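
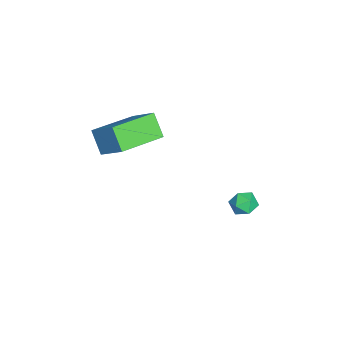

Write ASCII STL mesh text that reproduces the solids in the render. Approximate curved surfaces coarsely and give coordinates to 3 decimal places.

solid 
facet normal -0.481 -0.613 -0.627
outer loop
vertex 2.241 -4.587 0.83
vertex 0.726 -3.068 0.506
vertex 2.894 -4.137 -0.111
endloop
endfacet
facet normal 0.698 -0.700 0.150
outer loop
vertex 3.634 -3.192 0.854
vertex 2.241 -4.587 0.83
vertex 2.894 -4.137 -0.111
endloop
endfacet
facet normal -0.481 -0.613 -0.626
outer loop
vertex 2.894 -4.137 -0.111
vertex 0.726 -3.068 0.506
vertex 1.378 -2.618 -0.435
endloop
endfacet
facet normal 0.530 0.366 -0.765
outer loop
vertex 1.378 -2.618 -0.435
vertex 3.634 -3.192 0.854
vertex 2.894 -4.137 -0.111
endloop
endfacet
facet normal -0.530 -0.366 0.765
outer loop
vertex 2.241 -4.587 0.83
vertex 1.466 -2.123 1.471
vertex 0.726 -3.068 0.506
endloop
endfacet
facet normal 0.698 -0.700 0.149
outer loop
vertex 2.982 -3.642 1.795
vertex 2.241 -4.587 0.83
vertex 3.634 -3.192 0.854
endloop
endfacet
facet normal -0.530 -0.366 0.765
outer loop
vertex 2.982 -3.642 1.795
vertex 1.466 -2.123 1.471
vertex 2.241 -4.587 0.83
endloop
endfacet
facet normal -0.699 0.700 -0.149
outer loop
vertex 0.726 -3.068 0.506
vertex 1.466 -2.123 1.471
vertex 1.378 -2.618 -0.435
endloop
endfacet
facet normal 0.530 0.366 -0.765
outer loop
vertex 2.119 -1.673 0.53
vertex 3.634 -3.192 0.854
vertex 1.378 -2.618 -0.435
endloop
endfacet
facet normal -0.698 0.700 -0.150
outer loop
vertex 1.378 -2.618 -0.435
vertex 1.466 -2.123 1.471
vertex 2.119 -1.673 0.53
endloop
endfacet
facet normal 0.481 0.613 0.627
outer loop
vertex 2.119 -1.673 0.53
vertex 2.982 -3.642 1.795
vertex 3.634 -3.192 0.854
endloop
endfacet
facet normal 0.481 0.613 0.627
outer loop
vertex 1.466 -2.123 1.471
vertex 2.982 -3.642 1.795
vertex 2.119 -1.673 0.53
endloop
endfacet
facet normal -0.960 0.238 0.145
outer loop
vertex 1.343 1.928 -4.232
vertex 1.262 1.374 -3.86
vertex 1.449 1.951 -3.568
endloop
endfacet
facet normal -0.563 0.824 0.061
outer loop
vertex 1.343 1.928 -4.232
vertex 1.449 1.951 -3.568
vertex 1.869 2.269 -3.986
endloop
endfacet
facet normal -0.240 0.783 -0.573
outer loop
vertex 1.343 1.928 -4.232
vertex 1.869 2.269 -3.986
vertex 1.942 1.888 -4.537
endloop
endfacet
facet normal -0.438 0.171 -0.883
outer loop
vertex 1.343 1.928 -4.232
vertex 1.942 1.888 -4.537
vertex 1.567 1.335 -4.458
endloop
endfacet
facet normal -0.883 -0.166 -0.439
outer loop
vertex 1.343 1.928 -4.232
vertex 1.567 1.335 -4.458
vertex 1.262 1.374 -3.86
endloop
endfacet
facet normal -0.058 0.822 0.567
outer loop
vertex 1.869 2.269 -3.986
vertex 1.449 1.951 -3.568
vertex 2.113 1.925 -3.462
endloop
endfacet
facet normal -0.702 -0.127 0.700
outer loop
vertex 1.449 1.951 -3.568
vertex 1.262 1.374 -3.86
vertex 1.738 1.372 -3.383
endloop
endfacet
facet normal -0.577 -0.780 -0.243
outer loop
vertex 1.262 1.374 -3.86
vertex 1.567 1.335 -4.458
vertex 1.811 0.991 -3.934
endloop
endfacet
facet normal 0.144 -0.235 -0.961
outer loop
vertex 1.567 1.335 -4.458
vertex 1.942 1.888 -4.537
vertex 2.231 1.309 -4.352
endloop
endfacet
facet normal 0.465 0.756 -0.461
outer loop
vertex 1.942 1.888 -4.537
vertex 1.869 2.269 -3.986
vertex 2.418 1.886 -4.06
endloop
endfacet
facet normal 0.438 -0.171 0.883
outer loop
vertex 2.337 1.332 -3.688
vertex 2.113 1.925 -3.462
vertex 1.738 1.372 -3.383
endloop
endfacet
facet normal 0.240 -0.783 0.573
outer loop
vertex 2.337 1.332 -3.688
vertex 1.738 1.372 -3.383
vertex 1.811 0.991 -3.934
endloop
endfacet
facet normal 0.563 -0.824 -0.061
outer loop
vertex 2.337 1.332 -3.688
vertex 1.811 0.991 -3.934
vertex 2.231 1.309 -4.352
endloop
endfacet
facet normal 0.960 -0.238 -0.145
outer loop
vertex 2.337 1.332 -3.688
vertex 2.231 1.309 -4.352
vertex 2.418 1.886 -4.06
endloop
endfacet
facet normal 0.883 0.166 0.439
outer loop
vertex 2.337 1.332 -3.688
vertex 2.418 1.886 -4.06
vertex 2.113 1.925 -3.462
endloop
endfacet
facet normal -0.144 0.235 0.961
outer loop
vertex 1.738 1.372 -3.383
vertex 2.113 1.925 -3.462
vertex 1.449 1.951 -3.568
endloop
endfacet
facet normal -0.465 -0.756 0.461
outer loop
vertex 1.811 0.991 -3.934
vertex 1.738 1.372 -3.383
vertex 1.262 1.374 -3.86
endloop
endfacet
facet normal 0.058 -0.822 -0.567
outer loop
vertex 2.231 1.309 -4.352
vertex 1.811 0.991 -3.934
vertex 1.567 1.335 -4.458
endloop
endfacet
facet normal 0.702 0.127 -0.700
outer loop
vertex 2.418 1.886 -4.06
vertex 2.231 1.309 -4.352
vertex 1.942 1.888 -4.537
endloop
endfacet
facet normal 0.577 0.780 0.243
outer loop
vertex 2.113 1.925 -3.462
vertex 2.418 1.886 -4.06
vertex 1.869 2.269 -3.986
endloop
endfacet

endsolid


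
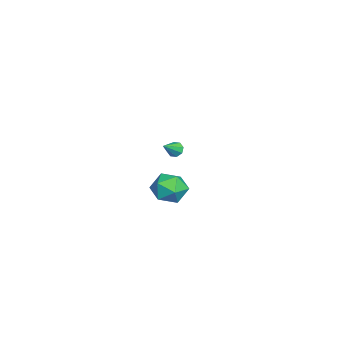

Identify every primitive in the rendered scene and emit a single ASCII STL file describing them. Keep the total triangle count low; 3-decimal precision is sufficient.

solid 
facet normal -0.696 0.444 -0.564
outer loop
vertex -3.275 0.052 1.431
vertex -3.602 -0.358 1.512
vertex -3.509 0.102 1.759
endloop
endfacet
facet normal 0.650 0.668 0.362
outer loop
vertex -3.275 0.052 1.431
vertex -3.509 0.102 1.759
vertex -2.718 -0.922 2.228
endloop
endfacet
facet normal -0.696 0.444 -0.564
outer loop
vertex -3.509 0.102 1.759
vertex -3.602 -0.358 1.512
vertex -3.797 -0.117 1.942
endloop
endfacet
facet normal 0.153 0.507 0.848
outer loop
vertex -3.509 0.102 1.759
vertex -3.797 -0.117 1.942
vertex -2.718 -0.922 2.228
endloop
endfacet
facet normal -0.697 0.443 -0.564
outer loop
vertex -3.797 -0.117 1.942
vertex -3.602 -0.358 1.512
vertex -3.971 -0.477 1.874
endloop
endfacet
facet normal -0.286 -0.043 0.957
outer loop
vertex -3.797 -0.117 1.942
vertex -3.971 -0.477 1.874
vertex -2.718 -0.922 2.228
endloop
endfacet
facet normal -0.696 0.445 -0.563
outer loop
vertex -3.971 -0.477 1.874
vertex -3.602 -0.358 1.512
vertex -3.929 -0.767 1.593
endloop
endfacet
facet normal -0.412 -0.664 0.624
outer loop
vertex -3.971 -0.477 1.874
vertex -3.929 -0.767 1.593
vertex -2.718 -0.922 2.228
endloop
endfacet
facet normal -0.696 0.445 -0.564
outer loop
vertex -3.929 -0.767 1.593
vertex -3.602 -0.358 1.512
vertex -3.695 -0.817 1.265
endloop
endfacet
facet normal -0.149 -0.988 0.044
outer loop
vertex -3.929 -0.767 1.593
vertex -3.695 -0.817 1.265
vertex -2.718 -0.922 2.228
endloop
endfacet
facet normal -0.696 0.444 -0.564
outer loop
vertex -3.695 -0.817 1.265
vertex -3.602 -0.358 1.512
vertex -3.407 -0.598 1.082
endloop
endfacet
facet normal 0.347 -0.827 -0.443
outer loop
vertex -3.695 -0.817 1.265
vertex -3.407 -0.598 1.082
vertex -2.718 -0.922 2.228
endloop
endfacet
facet normal -0.696 0.445 -0.564
outer loop
vertex -3.407 -0.598 1.082
vertex -3.602 -0.358 1.512
vertex -3.233 -0.238 1.151
endloop
endfacet
facet normal 0.788 -0.275 -0.551
outer loop
vertex -3.407 -0.598 1.082
vertex -3.233 -0.238 1.151
vertex -2.718 -0.922 2.228
endloop
endfacet
facet normal -0.696 0.444 -0.564
outer loop
vertex -3.233 -0.238 1.151
vertex -3.602 -0.358 1.512
vertex -3.275 0.052 1.431
endloop
endfacet
facet normal 0.913 0.343 -0.219
outer loop
vertex -3.233 -0.238 1.151
vertex -3.275 0.052 1.431
vertex -2.718 -0.922 2.228
endloop
endfacet
facet normal -0.538 0.839 -0.082
outer loop
vertex 3.243 0.66 2.173
vertex 3.013 0.614 3.209
vertex 3.877 1.136 2.879
endloop
endfacet
facet normal -0.004 0.831 -0.556
outer loop
vertex 3.243 0.66 2.173
vertex 3.877 1.136 2.879
vertex 4.298 0.595 2.068
endloop
endfacet
facet normal -0.081 0.251 -0.965
outer loop
vertex 3.243 0.66 2.173
vertex 4.298 0.595 2.068
vertex 3.694 -0.261 1.896
endloop
endfacet
facet normal -0.661 -0.100 -0.743
outer loop
vertex 3.243 0.66 2.173
vertex 3.694 -0.261 1.896
vertex 2.9 -0.25 2.601
endloop
endfacet
facet normal -0.944 0.263 -0.198
outer loop
vertex 3.243 0.66 2.173
vertex 2.9 -0.25 2.601
vertex 3.013 0.614 3.209
endloop
endfacet
facet normal 0.608 0.769 -0.197
outer loop
vertex 4.298 0.595 2.068
vertex 3.877 1.136 2.879
vertex 4.72 0.51 3.039
endloop
endfacet
facet normal -0.254 0.781 0.570
outer loop
vertex 3.877 1.136 2.879
vertex 3.013 0.614 3.209
vertex 3.926 0.521 3.744
endloop
endfacet
facet normal -0.911 -0.150 0.383
outer loop
vertex 3.013 0.614 3.209
vertex 2.9 -0.25 2.601
vertex 3.322 -0.335 3.572
endloop
endfacet
facet normal -0.454 -0.738 -0.499
outer loop
vertex 2.9 -0.25 2.601
vertex 3.694 -0.261 1.896
vertex 3.743 -0.876 2.761
endloop
endfacet
facet normal 0.485 -0.170 -0.858
outer loop
vertex 3.694 -0.261 1.896
vertex 4.298 0.595 2.068
vertex 4.607 -0.354 2.431
endloop
endfacet
facet normal 0.661 0.100 0.743
outer loop
vertex 4.377 -0.4 3.467
vertex 4.72 0.51 3.039
vertex 3.926 0.521 3.744
endloop
endfacet
facet normal 0.081 -0.251 0.965
outer loop
vertex 4.377 -0.4 3.467
vertex 3.926 0.521 3.744
vertex 3.322 -0.335 3.572
endloop
endfacet
facet normal 0.004 -0.831 0.556
outer loop
vertex 4.377 -0.4 3.467
vertex 3.322 -0.335 3.572
vertex 3.743 -0.876 2.761
endloop
endfacet
facet normal 0.538 -0.839 0.082
outer loop
vertex 4.377 -0.4 3.467
vertex 3.743 -0.876 2.761
vertex 4.607 -0.354 2.431
endloop
endfacet
facet normal 0.944 -0.263 0.198
outer loop
vertex 4.377 -0.4 3.467
vertex 4.607 -0.354 2.431
vertex 4.72 0.51 3.039
endloop
endfacet
facet normal 0.454 0.738 0.499
outer loop
vertex 3.926 0.521 3.744
vertex 4.72 0.51 3.039
vertex 3.877 1.136 2.879
endloop
endfacet
facet normal -0.485 0.170 0.858
outer loop
vertex 3.322 -0.335 3.572
vertex 3.926 0.521 3.744
vertex 3.013 0.614 3.209
endloop
endfacet
facet normal -0.608 -0.769 0.197
outer loop
vertex 3.743 -0.876 2.761
vertex 3.322 -0.335 3.572
vertex 2.9 -0.25 2.601
endloop
endfacet
facet normal 0.254 -0.781 -0.570
outer loop
vertex 4.607 -0.354 2.431
vertex 3.743 -0.876 2.761
vertex 3.694 -0.261 1.896
endloop
endfacet
facet normal 0.911 0.150 -0.383
outer loop
vertex 4.72 0.51 3.039
vertex 4.607 -0.354 2.431
vertex 4.298 0.595 2.068
endloop
endfacet

endsolid


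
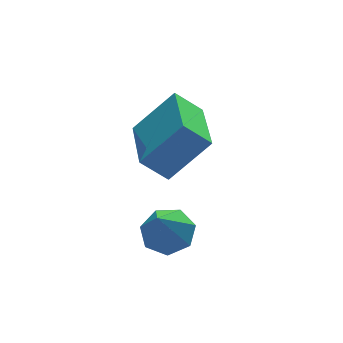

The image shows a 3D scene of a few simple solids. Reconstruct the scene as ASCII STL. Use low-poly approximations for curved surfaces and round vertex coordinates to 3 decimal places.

solid 
facet normal 0.335 0.429 -0.839
outer loop
vertex 2.879 -0.77 0.616
vertex 2.373 -1.167 0.211
vertex 2.292 -0.482 0.529
endloop
endfacet
facet normal 0.161 0.572 0.804
outer loop
vertex 2.879 -0.77 0.616
vertex 2.292 -0.482 0.529
vertex 1.807 -1.893 1.629
endloop
endfacet
facet normal 0.334 0.429 -0.839
outer loop
vertex 2.292 -0.482 0.529
vertex 2.373 -1.167 0.211
vertex 1.766 -0.71 0.203
endloop
endfacet
facet normal -0.591 0.612 0.525
outer loop
vertex 2.292 -0.482 0.529
vertex 1.766 -0.71 0.203
vertex 1.807 -1.893 1.629
endloop
endfacet
facet normal 0.334 0.429 -0.839
outer loop
vertex 1.766 -0.71 0.203
vertex 2.373 -1.167 0.211
vertex 1.697 -1.282 -0.117
endloop
endfacet
facet normal -0.994 0.071 0.087
outer loop
vertex 1.766 -0.71 0.203
vertex 1.697 -1.282 -0.117
vertex 1.807 -1.893 1.629
endloop
endfacet
facet normal 0.334 0.429 -0.839
outer loop
vertex 1.697 -1.282 -0.117
vertex 2.373 -1.167 0.211
vertex 2.137 -1.768 -0.19
endloop
endfacet
facet normal -0.743 -0.645 -0.179
outer loop
vertex 1.697 -1.282 -0.117
vertex 2.137 -1.768 -0.19
vertex 1.807 -1.893 1.629
endloop
endfacet
facet normal 0.335 0.429 -0.839
outer loop
vertex 2.137 -1.768 -0.19
vertex 2.373 -1.167 0.211
vertex 2.755 -1.802 0.039
endloop
endfacet
facet normal -0.028 -0.997 -0.074
outer loop
vertex 2.137 -1.768 -0.19
vertex 2.755 -1.802 0.039
vertex 1.807 -1.893 1.629
endloop
endfacet
facet normal 0.335 0.429 -0.839
outer loop
vertex 2.755 -1.802 0.039
vertex 2.373 -1.167 0.211
vertex 3.085 -1.357 0.398
endloop
endfacet
facet normal 0.615 -0.718 0.325
outer loop
vertex 2.755 -1.802 0.039
vertex 3.085 -1.357 0.398
vertex 1.807 -1.893 1.629
endloop
endfacet
facet normal 0.335 0.429 -0.839
outer loop
vertex 3.085 -1.357 0.398
vertex 2.373 -1.167 0.211
vertex 2.879 -0.77 0.616
endloop
endfacet
facet normal 0.698 -0.021 0.716
outer loop
vertex 3.085 -1.357 0.398
vertex 2.879 -0.77 0.616
vertex 1.807 -1.893 1.629
endloop
endfacet
facet normal -0.676 0.298 0.674
outer loop
vertex 3.427 0.457 2.979
vertex 3.968 2.496 2.62
vertex 2.222 0.556 1.728
endloop
endfacet
facet normal -0.252 -0.953 0.167
outer loop
vertex 2.932 0.244 1.02
vertex 3.427 0.457 2.979
vertex 2.222 0.556 1.728
endloop
endfacet
facet normal -0.676 0.298 0.674
outer loop
vertex 2.222 0.556 1.728
vertex 3.968 2.496 2.62
vertex 2.763 2.596 1.369
endloop
endfacet
facet normal -0.692 0.057 -0.719
outer loop
vertex 2.763 2.596 1.369
vertex 2.932 0.244 1.02
vertex 2.222 0.556 1.728
endloop
endfacet
facet normal 0.692 -0.057 0.719
outer loop
vertex 3.427 0.457 2.979
vertex 4.678 2.184 1.912
vertex 3.968 2.496 2.62
endloop
endfacet
facet normal -0.253 -0.953 0.168
outer loop
vertex 4.137 0.144 2.271
vertex 3.427 0.457 2.979
vertex 2.932 0.244 1.02
endloop
endfacet
facet normal 0.692 -0.057 0.719
outer loop
vertex 4.137 0.144 2.271
vertex 4.678 2.184 1.912
vertex 3.427 0.457 2.979
endloop
endfacet
facet normal 0.252 0.953 -0.167
outer loop
vertex 3.968 2.496 2.62
vertex 4.678 2.184 1.912
vertex 2.763 2.596 1.369
endloop
endfacet
facet normal -0.692 0.057 -0.719
outer loop
vertex 3.473 2.283 0.661
vertex 2.932 0.244 1.02
vertex 2.763 2.596 1.369
endloop
endfacet
facet normal 0.253 0.953 -0.168
outer loop
vertex 2.763 2.596 1.369
vertex 4.678 2.184 1.912
vertex 3.473 2.283 0.661
endloop
endfacet
facet normal 0.675 -0.298 -0.674
outer loop
vertex 3.473 2.283 0.661
vertex 4.137 0.144 2.271
vertex 2.932 0.244 1.02
endloop
endfacet
facet normal 0.676 -0.298 -0.674
outer loop
vertex 4.678 2.184 1.912
vertex 4.137 0.144 2.271
vertex 3.473 2.283 0.661
endloop
endfacet

endsolid


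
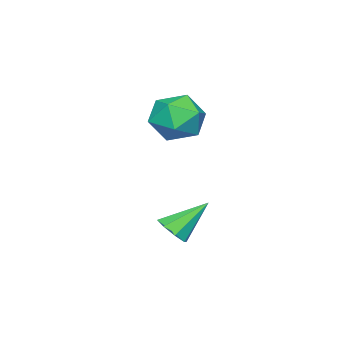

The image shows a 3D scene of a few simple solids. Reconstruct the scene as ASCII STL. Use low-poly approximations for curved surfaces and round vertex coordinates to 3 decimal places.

solid 
facet normal -0.465 0.675 0.572
outer loop
vertex -2.883 -1.022 1.732
vertex -3.801 -1.329 1.348
vertex -3.414 -1.785 2.201
endloop
endfacet
facet normal 0.136 0.448 0.883
outer loop
vertex -2.883 -1.022 1.732
vertex -3.414 -1.785 2.201
vertex -2.383 -1.865 2.083
endloop
endfacet
facet normal 0.679 0.587 0.442
outer loop
vertex -2.883 -1.022 1.732
vertex -2.383 -1.865 2.083
vertex -2.132 -1.458 1.158
endloop
endfacet
facet normal 0.413 0.899 -0.143
outer loop
vertex -2.883 -1.022 1.732
vertex -2.132 -1.458 1.158
vertex -3.009 -1.127 0.704
endloop
endfacet
facet normal -0.293 0.954 -0.061
outer loop
vertex -2.883 -1.022 1.732
vertex -3.009 -1.127 0.704
vertex -3.801 -1.329 1.348
endloop
endfacet
facet normal 0.090 -0.260 0.961
outer loop
vertex -2.383 -1.865 2.083
vertex -3.414 -1.785 2.201
vertex -2.991 -2.693 1.916
endloop
endfacet
facet normal -0.882 0.108 0.458
outer loop
vertex -3.414 -1.785 2.201
vertex -3.801 -1.329 1.348
vertex -3.868 -2.362 1.462
endloop
endfacet
facet normal -0.604 0.558 -0.568
outer loop
vertex -3.801 -1.329 1.348
vertex -3.009 -1.127 0.704
vertex -3.617 -1.955 0.537
endloop
endfacet
facet normal 0.539 0.470 -0.699
outer loop
vertex -3.009 -1.127 0.704
vertex -2.132 -1.458 1.158
vertex -2.586 -2.035 0.419
endloop
endfacet
facet normal 0.968 -0.036 0.247
outer loop
vertex -2.132 -1.458 1.158
vertex -2.383 -1.865 2.083
vertex -2.199 -2.491 1.272
endloop
endfacet
facet normal -0.413 -0.899 0.143
outer loop
vertex -3.117 -2.798 0.888
vertex -2.991 -2.693 1.916
vertex -3.868 -2.362 1.462
endloop
endfacet
facet normal -0.679 -0.587 -0.442
outer loop
vertex -3.117 -2.798 0.888
vertex -3.868 -2.362 1.462
vertex -3.617 -1.955 0.537
endloop
endfacet
facet normal -0.136 -0.448 -0.883
outer loop
vertex -3.117 -2.798 0.888
vertex -3.617 -1.955 0.537
vertex -2.586 -2.035 0.419
endloop
endfacet
facet normal 0.465 -0.675 -0.572
outer loop
vertex -3.117 -2.798 0.888
vertex -2.586 -2.035 0.419
vertex -2.199 -2.491 1.272
endloop
endfacet
facet normal 0.293 -0.954 0.061
outer loop
vertex -3.117 -2.798 0.888
vertex -2.199 -2.491 1.272
vertex -2.991 -2.693 1.916
endloop
endfacet
facet normal -0.539 -0.470 0.699
outer loop
vertex -3.868 -2.362 1.462
vertex -2.991 -2.693 1.916
vertex -3.414 -1.785 2.201
endloop
endfacet
facet normal -0.968 0.036 -0.247
outer loop
vertex -3.617 -1.955 0.537
vertex -3.868 -2.362 1.462
vertex -3.801 -1.329 1.348
endloop
endfacet
facet normal -0.090 0.260 -0.961
outer loop
vertex -2.586 -2.035 0.419
vertex -3.617 -1.955 0.537
vertex -3.009 -1.127 0.704
endloop
endfacet
facet normal 0.882 -0.108 -0.458
outer loop
vertex -2.199 -2.491 1.272
vertex -2.586 -2.035 0.419
vertex -2.132 -1.458 1.158
endloop
endfacet
facet normal 0.604 -0.558 0.568
outer loop
vertex -2.991 -2.693 1.916
vertex -2.199 -2.491 1.272
vertex -2.383 -1.865 2.083
endloop
endfacet
facet normal 0.548 -0.494 -0.675
outer loop
vertex -0.274 -0.288 -2.472
vertex -0.765 -0.702 -2.568
vertex -0.582 -0.138 -2.832
endloop
endfacet
facet normal 0.332 0.937 0.107
outer loop
vertex -0.274 -0.288 -2.472
vertex -0.582 -0.138 -2.832
vertex -1.635 0.082 -1.492
endloop
endfacet
facet normal 0.547 -0.494 -0.676
outer loop
vertex -0.582 -0.138 -2.832
vertex -0.765 -0.702 -2.568
vertex -0.998 -0.318 -3.037
endloop
endfacet
facet normal -0.232 0.914 -0.332
outer loop
vertex -0.582 -0.138 -2.832
vertex -0.998 -0.318 -3.037
vertex -1.635 0.082 -1.492
endloop
endfacet
facet normal 0.546 -0.494 -0.676
outer loop
vertex -0.998 -0.318 -3.037
vertex -0.765 -0.702 -2.568
vertex -1.278 -0.723 -2.967
endloop
endfacet
facet normal -0.773 0.459 -0.438
outer loop
vertex -0.998 -0.318 -3.037
vertex -1.278 -0.723 -2.967
vertex -1.635 0.082 -1.492
endloop
endfacet
facet normal 0.547 -0.493 -0.677
outer loop
vertex -1.278 -0.723 -2.967
vertex -0.765 -0.702 -2.568
vertex -1.257 -1.117 -2.663
endloop
endfacet
facet normal -0.975 -0.165 -0.146
outer loop
vertex -1.278 -0.723 -2.967
vertex -1.257 -1.117 -2.663
vertex -1.635 0.082 -1.492
endloop
endfacet
facet normal 0.547 -0.494 -0.676
outer loop
vertex -1.257 -1.117 -2.663
vertex -0.765 -0.702 -2.568
vertex -0.948 -1.267 -2.303
endloop
endfacet
facet normal -0.718 -0.589 0.371
outer loop
vertex -1.257 -1.117 -2.663
vertex -0.948 -1.267 -2.303
vertex -1.635 0.082 -1.492
endloop
endfacet
facet normal 0.547 -0.494 -0.676
outer loop
vertex -0.948 -1.267 -2.303
vertex -0.765 -0.702 -2.568
vertex -0.532 -1.087 -2.098
endloop
endfacet
facet normal -0.154 -0.566 0.810
outer loop
vertex -0.948 -1.267 -2.303
vertex -0.532 -1.087 -2.098
vertex -1.635 0.082 -1.492
endloop
endfacet
facet normal 0.546 -0.495 -0.676
outer loop
vertex -0.532 -1.087 -2.098
vertex -0.765 -0.702 -2.568
vertex -0.253 -0.682 -2.169
endloop
endfacet
facet normal 0.389 -0.107 0.915
outer loop
vertex -0.532 -1.087 -2.098
vertex -0.253 -0.682 -2.169
vertex -1.635 0.082 -1.492
endloop
endfacet
facet normal 0.547 -0.492 -0.677
outer loop
vertex -0.253 -0.682 -2.169
vertex -0.765 -0.702 -2.568
vertex -0.274 -0.288 -2.472
endloop
endfacet
facet normal 0.589 0.512 0.625
outer loop
vertex -0.253 -0.682 -2.169
vertex -0.274 -0.288 -2.472
vertex -1.635 0.082 -1.492
endloop
endfacet

endsolid


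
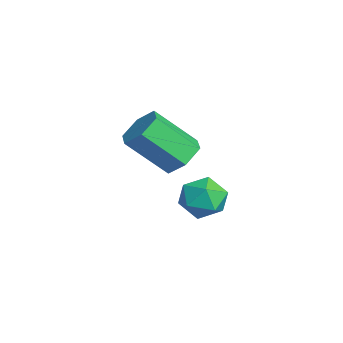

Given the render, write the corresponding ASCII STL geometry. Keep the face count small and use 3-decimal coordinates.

solid 
facet normal 0.216 0.478 0.851
outer loop
vertex 1.762 3.133 0.055
vertex 1.088 2.602 0.524
vertex 2.011 2.283 0.469
endloop
endfacet
facet normal 0.790 0.440 0.427
outer loop
vertex 1.762 3.133 0.055
vertex 2.011 2.283 0.469
vertex 2.359 2.517 -0.415
endloop
endfacet
facet normal 0.628 0.754 -0.191
outer loop
vertex 1.762 3.133 0.055
vertex 2.359 2.517 -0.415
vertex 1.651 2.982 -0.905
endloop
endfacet
facet normal -0.046 0.988 -0.150
outer loop
vertex 1.762 3.133 0.055
vertex 1.651 2.982 -0.905
vertex 0.866 3.034 -0.324
endloop
endfacet
facet normal -0.299 0.816 0.494
outer loop
vertex 1.762 3.133 0.055
vertex 0.866 3.034 -0.324
vertex 1.088 2.602 0.524
endloop
endfacet
facet normal 0.922 -0.250 0.297
outer loop
vertex 2.359 2.517 -0.415
vertex 2.011 2.283 0.469
vertex 2.054 1.606 -0.236
endloop
endfacet
facet normal -0.006 -0.187 0.982
outer loop
vertex 2.011 2.283 0.469
vertex 1.088 2.602 0.524
vertex 1.269 1.658 0.345
endloop
endfacet
facet normal -0.841 0.361 0.404
outer loop
vertex 1.088 2.602 0.524
vertex 0.866 3.034 -0.324
vertex 0.561 2.123 -0.145
endloop
endfacet
facet normal -0.430 0.638 -0.639
outer loop
vertex 0.866 3.034 -0.324
vertex 1.651 2.982 -0.905
vertex 0.909 2.357 -1.029
endloop
endfacet
facet normal 0.659 0.260 -0.706
outer loop
vertex 1.651 2.982 -0.905
vertex 2.359 2.517 -0.415
vertex 1.832 2.038 -1.084
endloop
endfacet
facet normal 0.046 -0.988 0.150
outer loop
vertex 1.158 1.507 -0.615
vertex 2.054 1.606 -0.236
vertex 1.269 1.658 0.345
endloop
endfacet
facet normal -0.628 -0.754 0.191
outer loop
vertex 1.158 1.507 -0.615
vertex 1.269 1.658 0.345
vertex 0.561 2.123 -0.145
endloop
endfacet
facet normal -0.790 -0.440 -0.427
outer loop
vertex 1.158 1.507 -0.615
vertex 0.561 2.123 -0.145
vertex 0.909 2.357 -1.029
endloop
endfacet
facet normal -0.216 -0.478 -0.851
outer loop
vertex 1.158 1.507 -0.615
vertex 0.909 2.357 -1.029
vertex 1.832 2.038 -1.084
endloop
endfacet
facet normal 0.299 -0.816 -0.494
outer loop
vertex 1.158 1.507 -0.615
vertex 1.832 2.038 -1.084
vertex 2.054 1.606 -0.236
endloop
endfacet
facet normal 0.430 -0.638 0.639
outer loop
vertex 1.269 1.658 0.345
vertex 2.054 1.606 -0.236
vertex 2.011 2.283 0.469
endloop
endfacet
facet normal -0.659 -0.260 0.706
outer loop
vertex 0.561 2.123 -0.145
vertex 1.269 1.658 0.345
vertex 1.088 2.602 0.524
endloop
endfacet
facet normal -0.922 0.250 -0.297
outer loop
vertex 0.909 2.357 -1.029
vertex 0.561 2.123 -0.145
vertex 0.866 3.034 -0.324
endloop
endfacet
facet normal 0.006 0.187 -0.982
outer loop
vertex 1.832 2.038 -1.084
vertex 0.909 2.357 -1.029
vertex 1.651 2.982 -0.905
endloop
endfacet
facet normal 0.841 -0.361 -0.404
outer loop
vertex 2.054 1.606 -0.236
vertex 1.832 2.038 -1.084
vertex 2.359 2.517 -0.415
endloop
endfacet
facet normal 0.172 0.695 -0.698
outer loop
vertex 3.171 1.787 3.175
vertex 2.734 1.301 2.584
vertex 2.304 1.896 3.07
endloop
endfacet
facet normal 0.004 0.709 0.706
outer loop
vertex 3.171 1.787 3.175
vertex 2.304 1.896 3.07
vertex 2.822 0.384 4.586
endloop
endfacet
facet normal 0.005 0.709 0.705
outer loop
vertex 2.822 0.384 4.586
vertex 2.304 1.896 3.07
vertex 1.956 0.494 4.481
endloop
endfacet
facet normal -0.173 -0.694 0.699
outer loop
vertex 2.822 0.384 4.586
vertex 1.956 0.494 4.481
vertex 2.386 -0.101 3.996
endloop
endfacet
facet normal 0.173 0.695 -0.698
outer loop
vertex 2.304 1.896 3.07
vertex 2.734 1.301 2.584
vertex 1.867 1.411 2.479
endloop
endfacet
facet normal -0.851 0.462 0.250
outer loop
vertex 2.304 1.896 3.07
vertex 1.867 1.411 2.479
vertex 1.956 0.494 4.481
endloop
endfacet
facet normal -0.851 0.462 0.250
outer loop
vertex 1.956 0.494 4.481
vertex 1.867 1.411 2.479
vertex 1.519 0.008 3.891
endloop
endfacet
facet normal -0.172 -0.694 0.699
outer loop
vertex 1.956 0.494 4.481
vertex 1.519 0.008 3.891
vertex 2.386 -0.101 3.996
endloop
endfacet
facet normal 0.173 0.694 -0.698
outer loop
vertex 1.867 1.411 2.479
vertex 2.734 1.301 2.584
vertex 2.298 0.816 1.994
endloop
endfacet
facet normal -0.855 -0.247 -0.456
outer loop
vertex 1.867 1.411 2.479
vertex 2.298 0.816 1.994
vertex 1.519 0.008 3.891
endloop
endfacet
facet normal -0.855 -0.246 -0.456
outer loop
vertex 1.519 0.008 3.891
vertex 2.298 0.816 1.994
vertex 1.949 -0.587 3.405
endloop
endfacet
facet normal -0.172 -0.695 0.698
outer loop
vertex 1.519 0.008 3.891
vertex 1.949 -0.587 3.405
vertex 2.386 -0.101 3.996
endloop
endfacet
facet normal 0.173 0.694 -0.699
outer loop
vertex 2.298 0.816 1.994
vertex 2.734 1.301 2.584
vertex 3.164 0.706 2.099
endloop
endfacet
facet normal -0.004 -0.709 -0.706
outer loop
vertex 2.298 0.816 1.994
vertex 3.164 0.706 2.099
vertex 1.949 -0.587 3.405
endloop
endfacet
facet normal -0.004 -0.709 -0.705
outer loop
vertex 1.949 -0.587 3.405
vertex 3.164 0.706 2.099
vertex 2.816 -0.696 3.51
endloop
endfacet
facet normal -0.172 -0.695 0.698
outer loop
vertex 1.949 -0.587 3.405
vertex 2.816 -0.696 3.51
vertex 2.386 -0.101 3.996
endloop
endfacet
facet normal 0.172 0.694 -0.699
outer loop
vertex 3.164 0.706 2.099
vertex 2.734 1.301 2.584
vertex 3.601 1.192 2.689
endloop
endfacet
facet normal 0.851 -0.462 -0.249
outer loop
vertex 3.164 0.706 2.099
vertex 3.601 1.192 2.689
vertex 2.816 -0.696 3.51
endloop
endfacet
facet normal 0.851 -0.462 -0.250
outer loop
vertex 2.816 -0.696 3.51
vertex 3.601 1.192 2.689
vertex 3.253 -0.211 4.101
endloop
endfacet
facet normal -0.173 -0.695 0.698
outer loop
vertex 2.816 -0.696 3.51
vertex 3.253 -0.211 4.101
vertex 2.386 -0.101 3.996
endloop
endfacet
facet normal 0.172 0.695 -0.698
outer loop
vertex 3.601 1.192 2.689
vertex 2.734 1.301 2.584
vertex 3.171 1.787 3.175
endloop
endfacet
facet normal 0.856 0.246 0.455
outer loop
vertex 3.601 1.192 2.689
vertex 3.171 1.787 3.175
vertex 3.253 -0.211 4.101
endloop
endfacet
facet normal 0.855 0.247 0.457
outer loop
vertex 3.253 -0.211 4.101
vertex 3.171 1.787 3.175
vertex 2.822 0.384 4.586
endloop
endfacet
facet normal -0.173 -0.694 0.698
outer loop
vertex 3.253 -0.211 4.101
vertex 2.822 0.384 4.586
vertex 2.386 -0.101 3.996
endloop
endfacet

endsolid


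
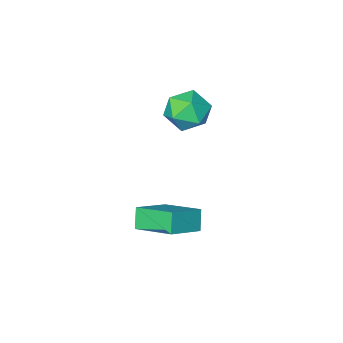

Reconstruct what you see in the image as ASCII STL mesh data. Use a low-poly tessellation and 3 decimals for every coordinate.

solid 
facet normal -0.492 0.268 0.828
outer loop
vertex -4.682 -0.271 4.061
vertex -4.379 -1.131 4.519
vertex -3.808 -0.289 4.586
endloop
endfacet
facet normal -0.265 0.842 0.470
outer loop
vertex -4.682 -0.271 4.061
vertex -3.808 -0.289 4.586
vertex -3.855 0.197 3.69
endloop
endfacet
facet normal -0.546 0.817 -0.187
outer loop
vertex -4.682 -0.271 4.061
vertex -3.855 0.197 3.69
vertex -4.455 -0.346 3.069
endloop
endfacet
facet normal -0.945 0.228 -0.234
outer loop
vertex -4.682 -0.271 4.061
vertex -4.455 -0.346 3.069
vertex -4.779 -1.166 3.581
endloop
endfacet
facet normal -0.913 -0.112 0.393
outer loop
vertex -4.682 -0.271 4.061
vertex -4.779 -1.166 3.581
vertex -4.379 -1.131 4.519
endloop
endfacet
facet normal 0.444 0.797 0.409
outer loop
vertex -3.855 0.197 3.69
vertex -3.808 -0.289 4.586
vertex -3.041 -0.374 3.919
endloop
endfacet
facet normal 0.078 -0.131 0.988
outer loop
vertex -3.808 -0.289 4.586
vertex -4.379 -1.131 4.519
vertex -3.365 -1.194 4.431
endloop
endfacet
facet normal -0.603 -0.745 0.285
outer loop
vertex -4.379 -1.131 4.519
vertex -4.779 -1.166 3.581
vertex -3.965 -1.737 3.81
endloop
endfacet
facet normal -0.656 -0.196 -0.729
outer loop
vertex -4.779 -1.166 3.581
vertex -4.455 -0.346 3.069
vertex -4.012 -1.251 2.914
endloop
endfacet
facet normal -0.010 0.757 -0.653
outer loop
vertex -4.455 -0.346 3.069
vertex -3.855 0.197 3.69
vertex -3.441 -0.409 2.981
endloop
endfacet
facet normal 0.945 -0.228 0.234
outer loop
vertex -3.138 -1.269 3.439
vertex -3.041 -0.374 3.919
vertex -3.365 -1.194 4.431
endloop
endfacet
facet normal 0.546 -0.817 0.187
outer loop
vertex -3.138 -1.269 3.439
vertex -3.365 -1.194 4.431
vertex -3.965 -1.737 3.81
endloop
endfacet
facet normal 0.265 -0.842 -0.470
outer loop
vertex -3.138 -1.269 3.439
vertex -3.965 -1.737 3.81
vertex -4.012 -1.251 2.914
endloop
endfacet
facet normal 0.492 -0.268 -0.828
outer loop
vertex -3.138 -1.269 3.439
vertex -4.012 -1.251 2.914
vertex -3.441 -0.409 2.981
endloop
endfacet
facet normal 0.913 0.112 -0.393
outer loop
vertex -3.138 -1.269 3.439
vertex -3.441 -0.409 2.981
vertex -3.041 -0.374 3.919
endloop
endfacet
facet normal 0.656 0.196 0.729
outer loop
vertex -3.365 -1.194 4.431
vertex -3.041 -0.374 3.919
vertex -3.808 -0.289 4.586
endloop
endfacet
facet normal 0.010 -0.757 0.653
outer loop
vertex -3.965 -1.737 3.81
vertex -3.365 -1.194 4.431
vertex -4.379 -1.131 4.519
endloop
endfacet
facet normal -0.444 -0.797 -0.409
outer loop
vertex -4.012 -1.251 2.914
vertex -3.965 -1.737 3.81
vertex -4.779 -1.166 3.581
endloop
endfacet
facet normal -0.078 0.131 -0.988
outer loop
vertex -3.441 -0.409 2.981
vertex -4.012 -1.251 2.914
vertex -4.455 -0.346 3.069
endloop
endfacet
facet normal 0.603 0.745 -0.285
outer loop
vertex -3.041 -0.374 3.919
vertex -3.441 -0.409 2.981
vertex -3.855 0.197 3.69
endloop
endfacet
facet normal -0.885 -0.177 -0.430
outer loop
vertex -1.232 2.201 1.566
vertex -1.849 3.732 2.206
vertex -0.946 2.638 0.797
endloop
endfacet
facet normal 0.348 -0.865 -0.362
outer loop
vertex 0.409 2.908 1.454
vertex -1.232 2.201 1.566
vertex -0.946 2.638 0.797
endloop
endfacet
facet normal -0.885 -0.176 -0.431
outer loop
vertex -0.946 2.638 0.797
vertex -1.849 3.732 2.206
vertex -1.562 4.169 1.437
endloop
endfacet
facet normal 0.308 0.470 -0.827
outer loop
vertex -1.562 4.169 1.437
vertex 0.409 2.908 1.454
vertex -0.946 2.638 0.797
endloop
endfacet
facet normal -0.308 -0.470 0.827
outer loop
vertex -1.232 2.201 1.566
vertex -0.494 4.002 2.863
vertex -1.849 3.732 2.206
endloop
endfacet
facet normal 0.348 -0.865 -0.362
outer loop
vertex 0.122 2.471 2.223
vertex -1.232 2.201 1.566
vertex 0.409 2.908 1.454
endloop
endfacet
facet normal -0.308 -0.470 0.827
outer loop
vertex 0.122 2.471 2.223
vertex -0.494 4.002 2.863
vertex -1.232 2.201 1.566
endloop
endfacet
facet normal -0.348 0.865 0.362
outer loop
vertex -1.849 3.732 2.206
vertex -0.494 4.002 2.863
vertex -1.562 4.169 1.437
endloop
endfacet
facet normal 0.308 0.470 -0.827
outer loop
vertex -0.208 4.439 2.094
vertex 0.409 2.908 1.454
vertex -1.562 4.169 1.437
endloop
endfacet
facet normal -0.348 0.865 0.362
outer loop
vertex -1.562 4.169 1.437
vertex -0.494 4.002 2.863
vertex -0.208 4.439 2.094
endloop
endfacet
facet normal 0.885 0.177 0.431
outer loop
vertex -0.208 4.439 2.094
vertex 0.122 2.471 2.223
vertex 0.409 2.908 1.454
endloop
endfacet
facet normal 0.886 0.177 0.430
outer loop
vertex -0.494 4.002 2.863
vertex 0.122 2.471 2.223
vertex -0.208 4.439 2.094
endloop
endfacet

endsolid


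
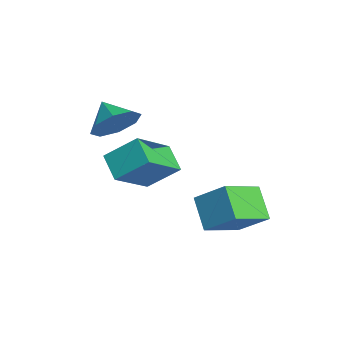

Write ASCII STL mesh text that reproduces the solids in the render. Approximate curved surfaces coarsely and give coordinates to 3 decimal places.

solid 
facet normal 0.811 0.259 -0.525
outer loop
vertex 2.45 -2.222 2.633
vertex 1.977 -1.405 2.305
vertex 2.555 -1.619 3.093
endloop
endfacet
facet normal -0.044 -0.601 0.798
outer loop
vertex 2.45 -2.222 2.633
vertex 2.555 -1.619 3.093
vertex 1.003 -1.715 2.935
endloop
endfacet
facet normal 0.811 0.259 -0.525
outer loop
vertex 2.555 -1.619 3.093
vertex 1.977 -1.405 2.305
vertex 2.321 -0.89 3.091
endloop
endfacet
facet normal -0.099 -0.029 0.995
outer loop
vertex 2.555 -1.619 3.093
vertex 2.321 -0.89 3.091
vertex 1.003 -1.715 2.935
endloop
endfacet
facet normal 0.811 0.260 -0.525
outer loop
vertex 2.321 -0.89 3.091
vertex 1.977 -1.405 2.305
vertex 1.885 -0.463 2.629
endloop
endfacet
facet normal -0.386 0.467 0.796
outer loop
vertex 2.321 -0.89 3.091
vertex 1.885 -0.463 2.629
vertex 1.003 -1.715 2.935
endloop
endfacet
facet normal 0.811 0.260 -0.524
outer loop
vertex 1.885 -0.463 2.629
vertex 1.977 -1.405 2.305
vertex 1.503 -0.587 1.977
endloop
endfacet
facet normal -0.737 0.597 0.318
outer loop
vertex 1.885 -0.463 2.629
vertex 1.503 -0.587 1.977
vertex 1.003 -1.715 2.935
endloop
endfacet
facet normal 0.811 0.259 -0.525
outer loop
vertex 1.503 -0.587 1.977
vertex 1.977 -1.405 2.305
vertex 1.399 -1.19 1.518
endloop
endfacet
facet normal -0.946 0.284 -0.159
outer loop
vertex 1.503 -0.587 1.977
vertex 1.399 -1.19 1.518
vertex 1.003 -1.715 2.935
endloop
endfacet
facet normal 0.811 0.259 -0.525
outer loop
vertex 1.399 -1.19 1.518
vertex 1.977 -1.405 2.305
vertex 1.633 -1.919 1.52
endloop
endfacet
facet normal -0.890 -0.287 -0.355
outer loop
vertex 1.399 -1.19 1.518
vertex 1.633 -1.919 1.52
vertex 1.003 -1.715 2.935
endloop
endfacet
facet normal 0.811 0.259 -0.525
outer loop
vertex 1.633 -1.919 1.52
vertex 1.977 -1.405 2.305
vertex 2.068 -2.346 1.981
endloop
endfacet
facet normal -0.603 -0.782 -0.156
outer loop
vertex 1.633 -1.919 1.52
vertex 2.068 -2.346 1.981
vertex 1.003 -1.715 2.935
endloop
endfacet
facet normal 0.811 0.259 -0.524
outer loop
vertex 2.068 -2.346 1.981
vertex 1.977 -1.405 2.305
vertex 2.45 -2.222 2.633
endloop
endfacet
facet normal -0.253 -0.913 0.322
outer loop
vertex 2.068 -2.346 1.981
vertex 2.45 -2.222 2.633
vertex 1.003 -1.715 2.935
endloop
endfacet
facet normal -0.843 -0.164 0.513
outer loop
vertex 1.321 -0.508 1.042
vertex 0.273 0.904 -0.228
vertex 0.943 -1.687 0.045
endloop
endfacet
facet normal 0.484 -0.650 0.586
outer loop
vertex 1.987 -1.484 -0.592
vertex 1.321 -0.508 1.042
vertex 0.943 -1.687 0.045
endloop
endfacet
facet normal -0.842 -0.164 0.513
outer loop
vertex 0.943 -1.687 0.045
vertex 0.273 0.904 -0.228
vertex -0.106 -0.275 -1.226
endloop
endfacet
facet normal -0.238 -0.742 -0.627
outer loop
vertex -0.106 -0.275 -1.226
vertex 1.987 -1.484 -0.592
vertex 0.943 -1.687 0.045
endloop
endfacet
facet normal 0.239 0.741 0.627
outer loop
vertex 1.321 -0.508 1.042
vertex 1.317 1.107 -0.865
vertex 0.273 0.904 -0.228
endloop
endfacet
facet normal 0.483 -0.651 0.586
outer loop
vertex 2.366 -0.305 0.406
vertex 1.321 -0.508 1.042
vertex 1.987 -1.484 -0.592
endloop
endfacet
facet normal 0.238 0.741 0.627
outer loop
vertex 2.366 -0.305 0.406
vertex 1.317 1.107 -0.865
vertex 1.321 -0.508 1.042
endloop
endfacet
facet normal -0.484 0.651 -0.585
outer loop
vertex 0.273 0.904 -0.228
vertex 1.317 1.107 -0.865
vertex -0.106 -0.275 -1.226
endloop
endfacet
facet normal -0.238 -0.741 -0.628
outer loop
vertex 0.939 -0.072 -1.862
vertex 1.987 -1.484 -0.592
vertex -0.106 -0.275 -1.226
endloop
endfacet
facet normal -0.483 0.650 -0.586
outer loop
vertex -0.106 -0.275 -1.226
vertex 1.317 1.107 -0.865
vertex 0.939 -0.072 -1.862
endloop
endfacet
facet normal 0.842 0.164 -0.513
outer loop
vertex 0.939 -0.072 -1.862
vertex 2.366 -0.305 0.406
vertex 1.987 -1.484 -0.592
endloop
endfacet
facet normal 0.842 0.164 -0.513
outer loop
vertex 1.317 1.107 -0.865
vertex 2.366 -0.305 0.406
vertex 0.939 -0.072 -1.862
endloop
endfacet
facet normal -0.754 -0.069 0.654
outer loop
vertex 4.055 2.049 -0.124
vertex 3.24 3.525 -0.908
vertex 3.296 1.112 -1.098
endloop
endfacet
facet normal 0.438 -0.794 0.422
outer loop
vertex 4.42 1.215 -2.072
vertex 4.055 2.049 -0.124
vertex 3.296 1.112 -1.098
endloop
endfacet
facet normal -0.754 -0.069 0.653
outer loop
vertex 3.296 1.112 -1.098
vertex 3.24 3.525 -0.908
vertex 2.482 2.589 -1.883
endloop
endfacet
facet normal -0.490 -0.604 -0.629
outer loop
vertex 2.482 2.589 -1.883
vertex 4.42 1.215 -2.072
vertex 3.296 1.112 -1.098
endloop
endfacet
facet normal 0.489 0.604 0.629
outer loop
vertex 4.055 2.049 -0.124
vertex 4.364 3.628 -1.882
vertex 3.24 3.525 -0.908
endloop
endfacet
facet normal 0.438 -0.794 0.422
outer loop
vertex 5.178 2.151 -1.097
vertex 4.055 2.049 -0.124
vertex 4.42 1.215 -2.072
endloop
endfacet
facet normal 0.490 0.604 0.629
outer loop
vertex 5.178 2.151 -1.097
vertex 4.364 3.628 -1.882
vertex 4.055 2.049 -0.124
endloop
endfacet
facet normal -0.438 0.794 -0.422
outer loop
vertex 3.24 3.525 -0.908
vertex 4.364 3.628 -1.882
vertex 2.482 2.589 -1.883
endloop
endfacet
facet normal -0.490 -0.604 -0.629
outer loop
vertex 3.605 2.691 -2.856
vertex 4.42 1.215 -2.072
vertex 2.482 2.589 -1.883
endloop
endfacet
facet normal -0.438 0.794 -0.422
outer loop
vertex 2.482 2.589 -1.883
vertex 4.364 3.628 -1.882
vertex 3.605 2.691 -2.856
endloop
endfacet
facet normal 0.754 0.070 -0.653
outer loop
vertex 3.605 2.691 -2.856
vertex 5.178 2.151 -1.097
vertex 4.42 1.215 -2.072
endloop
endfacet
facet normal 0.754 0.068 -0.653
outer loop
vertex 4.364 3.628 -1.882
vertex 5.178 2.151 -1.097
vertex 3.605 2.691 -2.856
endloop
endfacet

endsolid


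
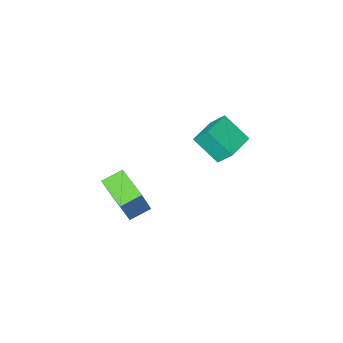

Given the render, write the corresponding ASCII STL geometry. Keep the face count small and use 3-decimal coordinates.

solid 
facet normal -0.898 -0.439 0.022
outer loop
vertex -3.584 -1.548 2.079
vertex -4.239 -0.27 0.835
vertex -3.233 -2.317 1.105
endloop
endfacet
facet normal 0.345 -0.672 0.655
outer loop
vertex -1.661 -1.55 1.065
vertex -3.584 -1.548 2.079
vertex -3.233 -2.317 1.105
endloop
endfacet
facet normal -0.898 -0.438 0.023
outer loop
vertex -3.233 -2.317 1.105
vertex -4.239 -0.27 0.835
vertex -3.889 -1.039 -0.139
endloop
endfacet
facet normal 0.272 -0.596 -0.756
outer loop
vertex -3.889 -1.039 -0.139
vertex -1.661 -1.55 1.065
vertex -3.233 -2.317 1.105
endloop
endfacet
facet normal -0.272 0.596 0.756
outer loop
vertex -3.584 -1.548 2.079
vertex -2.667 0.497 0.795
vertex -4.239 -0.27 0.835
endloop
endfacet
facet normal 0.345 -0.673 0.655
outer loop
vertex -2.011 -0.781 2.039
vertex -3.584 -1.548 2.079
vertex -1.661 -1.55 1.065
endloop
endfacet
facet normal -0.271 0.596 0.756
outer loop
vertex -2.011 -0.781 2.039
vertex -2.667 0.497 0.795
vertex -3.584 -1.548 2.079
endloop
endfacet
facet normal -0.345 0.673 -0.655
outer loop
vertex -4.239 -0.27 0.835
vertex -2.667 0.497 0.795
vertex -3.889 -1.039 -0.139
endloop
endfacet
facet normal 0.272 -0.596 -0.755
outer loop
vertex -2.316 -0.272 -0.179
vertex -1.661 -1.55 1.065
vertex -3.889 -1.039 -0.139
endloop
endfacet
facet normal -0.345 0.672 -0.655
outer loop
vertex -3.889 -1.039 -0.139
vertex -2.667 0.497 0.795
vertex -2.316 -0.272 -0.179
endloop
endfacet
facet normal 0.899 0.438 -0.023
outer loop
vertex -2.316 -0.272 -0.179
vertex -2.011 -0.781 2.039
vertex -1.661 -1.55 1.065
endloop
endfacet
facet normal 0.898 0.439 -0.023
outer loop
vertex -2.667 0.497 0.795
vertex -2.011 -0.781 2.039
vertex -2.316 -0.272 -0.179
endloop
endfacet
facet normal -0.921 0.134 0.365
outer loop
vertex 2.948 -0.837 1.384
vertex 3.013 1.03 0.861
vertex 2.114 -1.345 -0.531
endloop
endfacet
facet normal -0.033 -0.962 0.270
outer loop
vertex 3.247 -1.51 -0.981
vertex 2.948 -0.837 1.384
vertex 2.114 -1.345 -0.531
endloop
endfacet
facet normal -0.921 0.135 0.365
outer loop
vertex 2.114 -1.345 -0.531
vertex 3.013 1.03 0.861
vertex 2.179 0.522 -1.055
endloop
endfacet
facet normal -0.388 -0.236 -0.891
outer loop
vertex 2.179 0.522 -1.055
vertex 3.247 -1.51 -0.981
vertex 2.114 -1.345 -0.531
endloop
endfacet
facet normal 0.388 0.236 0.891
outer loop
vertex 2.948 -0.837 1.384
vertex 4.146 0.865 0.411
vertex 3.013 1.03 0.861
endloop
endfacet
facet normal -0.033 -0.962 0.270
outer loop
vertex 4.081 -1.002 0.935
vertex 2.948 -0.837 1.384
vertex 3.247 -1.51 -0.981
endloop
endfacet
facet normal 0.388 0.237 0.891
outer loop
vertex 4.081 -1.002 0.935
vertex 4.146 0.865 0.411
vertex 2.948 -0.837 1.384
endloop
endfacet
facet normal 0.033 0.962 -0.270
outer loop
vertex 3.013 1.03 0.861
vertex 4.146 0.865 0.411
vertex 2.179 0.522 -1.055
endloop
endfacet
facet normal -0.388 -0.236 -0.891
outer loop
vertex 3.312 0.357 -1.504
vertex 3.247 -1.51 -0.981
vertex 2.179 0.522 -1.055
endloop
endfacet
facet normal 0.033 0.962 -0.270
outer loop
vertex 2.179 0.522 -1.055
vertex 4.146 0.865 0.411
vertex 3.312 0.357 -1.504
endloop
endfacet
facet normal 0.921 -0.134 -0.365
outer loop
vertex 3.312 0.357 -1.504
vertex 4.081 -1.002 0.935
vertex 3.247 -1.51 -0.981
endloop
endfacet
facet normal 0.921 -0.135 -0.365
outer loop
vertex 4.146 0.865 0.411
vertex 4.081 -1.002 0.935
vertex 3.312 0.357 -1.504
endloop
endfacet

endsolid


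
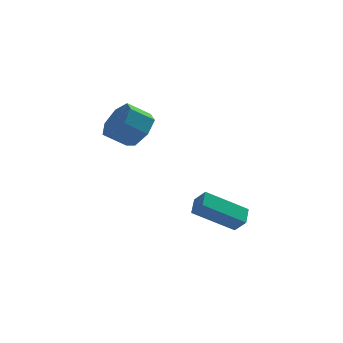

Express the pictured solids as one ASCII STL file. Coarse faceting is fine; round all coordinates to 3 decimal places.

solid 
facet normal -0.514 0.475 -0.714
outer loop
vertex 0.866 0.698 -1.103
vertex 1.021 1.483 -0.692
vertex 2.647 0.936 -2.228
endloop
endfacet
facet normal -0.172 -0.873 -0.457
outer loop
vertex 3.079 0.537 -1.628
vertex 0.866 0.698 -1.103
vertex 2.647 0.936 -2.228
endloop
endfacet
facet normal -0.514 0.475 -0.714
outer loop
vertex 2.647 0.936 -2.228
vertex 1.021 1.483 -0.692
vertex 2.802 1.721 -1.817
endloop
endfacet
facet normal 0.840 0.112 -0.531
outer loop
vertex 2.802 1.721 -1.817
vertex 3.079 0.537 -1.628
vertex 2.647 0.936 -2.228
endloop
endfacet
facet normal -0.840 -0.112 0.531
outer loop
vertex 0.866 0.698 -1.103
vertex 1.453 1.084 -0.092
vertex 1.021 1.483 -0.692
endloop
endfacet
facet normal -0.172 -0.873 -0.457
outer loop
vertex 1.298 0.299 -0.503
vertex 0.866 0.698 -1.103
vertex 3.079 0.537 -1.628
endloop
endfacet
facet normal -0.840 -0.112 0.531
outer loop
vertex 1.298 0.299 -0.503
vertex 1.453 1.084 -0.092
vertex 0.866 0.698 -1.103
endloop
endfacet
facet normal 0.172 0.873 0.457
outer loop
vertex 1.021 1.483 -0.692
vertex 1.453 1.084 -0.092
vertex 2.802 1.721 -1.817
endloop
endfacet
facet normal 0.840 0.112 -0.531
outer loop
vertex 3.234 1.322 -1.217
vertex 3.079 0.537 -1.628
vertex 2.802 1.721 -1.817
endloop
endfacet
facet normal 0.172 0.873 0.457
outer loop
vertex 2.802 1.721 -1.817
vertex 1.453 1.084 -0.092
vertex 3.234 1.322 -1.217
endloop
endfacet
facet normal 0.514 -0.475 0.714
outer loop
vertex 3.234 1.322 -1.217
vertex 1.298 0.299 -0.503
vertex 3.079 0.537 -1.628
endloop
endfacet
facet normal 0.514 -0.475 0.714
outer loop
vertex 1.453 1.084 -0.092
vertex 1.298 0.299 -0.503
vertex 3.234 1.322 -1.217
endloop
endfacet
facet normal 0.798 0.160 -0.581
outer loop
vertex -0.582 1.346 3.86
vertex -1.165 1.695 3.155
vertex -0.731 2.183 3.886
endloop
endfacet
facet normal 0.576 0.077 0.814
outer loop
vertex -0.582 1.346 3.86
vertex -0.731 2.183 3.886
vertex -1.532 1.155 4.551
endloop
endfacet
facet normal 0.576 0.077 0.814
outer loop
vertex -1.532 1.155 4.551
vertex -0.731 2.183 3.886
vertex -1.681 1.992 4.577
endloop
endfacet
facet normal -0.799 -0.160 0.580
outer loop
vertex -1.532 1.155 4.551
vertex -1.681 1.992 4.577
vertex -2.115 1.505 3.845
endloop
endfacet
facet normal 0.798 0.160 -0.581
outer loop
vertex -0.731 2.183 3.886
vertex -1.165 1.695 3.155
vertex -1.207 2.653 3.361
endloop
endfacet
facet normal 0.222 0.818 0.531
outer loop
vertex -0.731 2.183 3.886
vertex -1.207 2.653 3.361
vertex -1.681 1.992 4.577
endloop
endfacet
facet normal 0.222 0.818 0.531
outer loop
vertex -1.681 1.992 4.577
vertex -1.207 2.653 3.361
vertex -2.157 2.462 4.052
endloop
endfacet
facet normal -0.798 -0.161 0.580
outer loop
vertex -1.681 1.992 4.577
vertex -2.157 2.462 4.052
vertex -2.115 1.505 3.845
endloop
endfacet
facet normal 0.799 0.160 -0.580
outer loop
vertex -1.207 2.653 3.361
vertex -1.165 1.695 3.155
vertex -1.651 2.402 2.681
endloop
endfacet
facet normal -0.300 0.942 -0.152
outer loop
vertex -1.207 2.653 3.361
vertex -1.651 2.402 2.681
vertex -2.157 2.462 4.052
endloop
endfacet
facet normal -0.299 0.942 -0.152
outer loop
vertex -2.157 2.462 4.052
vertex -1.651 2.402 2.681
vertex -2.602 2.211 3.371
endloop
endfacet
facet normal -0.798 -0.161 0.581
outer loop
vertex -2.157 2.462 4.052
vertex -2.602 2.211 3.371
vertex -2.115 1.505 3.845
endloop
endfacet
facet normal 0.799 0.160 -0.580
outer loop
vertex -1.651 2.402 2.681
vertex -1.165 1.695 3.155
vertex -1.729 1.619 2.357
endloop
endfacet
facet normal -0.594 0.357 -0.720
outer loop
vertex -1.651 2.402 2.681
vertex -1.729 1.619 2.357
vertex -2.602 2.211 3.371
endloop
endfacet
facet normal -0.595 0.356 -0.720
outer loop
vertex -2.602 2.211 3.371
vertex -1.729 1.619 2.357
vertex -2.679 1.428 3.048
endloop
endfacet
facet normal -0.798 -0.161 0.580
outer loop
vertex -2.602 2.211 3.371
vertex -2.679 1.428 3.048
vertex -2.115 1.505 3.845
endloop
endfacet
facet normal 0.799 0.161 -0.580
outer loop
vertex -1.729 1.619 2.357
vertex -1.165 1.695 3.155
vertex -1.382 0.894 2.634
endloop
endfacet
facet normal -0.443 -0.497 -0.746
outer loop
vertex -1.729 1.619 2.357
vertex -1.382 0.894 2.634
vertex -2.679 1.428 3.048
endloop
endfacet
facet normal -0.443 -0.497 -0.746
outer loop
vertex -2.679 1.428 3.048
vertex -1.382 0.894 2.634
vertex -2.332 0.703 3.325
endloop
endfacet
facet normal -0.798 -0.160 0.580
outer loop
vertex -2.679 1.428 3.048
vertex -2.332 0.703 3.325
vertex -2.115 1.505 3.845
endloop
endfacet
facet normal 0.798 0.161 -0.580
outer loop
vertex -1.382 0.894 2.634
vertex -1.165 1.695 3.155
vertex -0.871 0.772 3.303
endloop
endfacet
facet normal 0.043 -0.977 -0.211
outer loop
vertex -1.382 0.894 2.634
vertex -0.871 0.772 3.303
vertex -2.332 0.703 3.325
endloop
endfacet
facet normal 0.043 -0.977 -0.211
outer loop
vertex -2.332 0.703 3.325
vertex -0.871 0.772 3.303
vertex -1.822 0.581 3.994
endloop
endfacet
facet normal -0.799 -0.160 0.580
outer loop
vertex -2.332 0.703 3.325
vertex -1.822 0.581 3.994
vertex -2.115 1.505 3.845
endloop
endfacet
facet normal 0.798 0.161 -0.580
outer loop
vertex -0.871 0.772 3.303
vertex -1.165 1.695 3.155
vertex -0.582 1.346 3.86
endloop
endfacet
facet normal 0.497 -0.720 0.484
outer loop
vertex -0.871 0.772 3.303
vertex -0.582 1.346 3.86
vertex -1.822 0.581 3.994
endloop
endfacet
facet normal 0.497 -0.720 0.484
outer loop
vertex -1.822 0.581 3.994
vertex -0.582 1.346 3.86
vertex -1.532 1.155 4.551
endloop
endfacet
facet normal -0.799 -0.160 0.580
outer loop
vertex -1.822 0.581 3.994
vertex -1.532 1.155 4.551
vertex -2.115 1.505 3.845
endloop
endfacet

endsolid


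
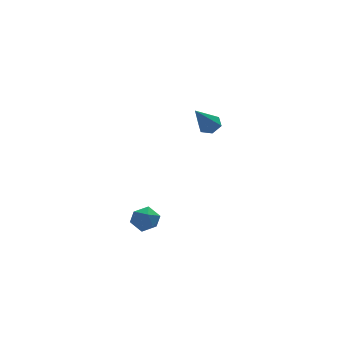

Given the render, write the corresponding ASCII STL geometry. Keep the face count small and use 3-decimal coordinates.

solid 
facet normal 0.509 0.387 -0.769
outer loop
vertex 1.475 -0.623 2.612
vertex 1.0 -0.142 2.54
vertex 1.533 -0.034 2.947
endloop
endfacet
facet normal 0.692 -0.407 0.596
outer loop
vertex 1.475 -0.623 2.612
vertex 1.533 -0.034 2.947
vertex -0.1 -0.978 4.2
endloop
endfacet
facet normal 0.509 0.387 -0.769
outer loop
vertex 1.533 -0.034 2.947
vertex 1.0 -0.142 2.54
vertex 1.058 0.447 2.875
endloop
endfacet
facet normal 0.351 0.468 0.811
outer loop
vertex 1.533 -0.034 2.947
vertex 1.058 0.447 2.875
vertex -0.1 -0.978 4.2
endloop
endfacet
facet normal 0.509 0.387 -0.769
outer loop
vertex 1.058 0.447 2.875
vertex 1.0 -0.142 2.54
vertex 0.525 0.34 2.468
endloop
endfacet
facet normal -0.475 0.775 0.418
outer loop
vertex 1.058 0.447 2.875
vertex 0.525 0.34 2.468
vertex -0.1 -0.978 4.2
endloop
endfacet
facet normal 0.509 0.387 -0.768
outer loop
vertex 0.525 0.34 2.468
vertex 1.0 -0.142 2.54
vertex 0.466 -0.249 2.132
endloop
endfacet
facet normal -0.960 0.205 -0.191
outer loop
vertex 0.525 0.34 2.468
vertex 0.466 -0.249 2.132
vertex -0.1 -0.978 4.2
endloop
endfacet
facet normal 0.509 0.388 -0.768
outer loop
vertex 0.466 -0.249 2.132
vertex 1.0 -0.142 2.54
vertex 0.941 -0.73 2.204
endloop
endfacet
facet normal -0.619 -0.672 -0.406
outer loop
vertex 0.466 -0.249 2.132
vertex 0.941 -0.73 2.204
vertex -0.1 -0.978 4.2
endloop
endfacet
facet normal 0.509 0.388 -0.768
outer loop
vertex 0.941 -0.73 2.204
vertex 1.0 -0.142 2.54
vertex 1.475 -0.623 2.612
endloop
endfacet
facet normal 0.207 -0.978 -0.014
outer loop
vertex 0.941 -0.73 2.204
vertex 1.475 -0.623 2.612
vertex -0.1 -0.978 4.2
endloop
endfacet
facet normal -0.749 0.614 0.250
outer loop
vertex -2.837 0.344 -3.655
vertex -3.407 -0.178 -4.08
vertex -3.235 -0.316 -3.225
endloop
endfacet
facet normal -0.234 0.626 0.744
outer loop
vertex -2.837 0.344 -3.655
vertex -3.235 -0.316 -3.225
vertex -2.378 -0.156 -3.09
endloop
endfacet
facet normal 0.372 0.824 0.427
outer loop
vertex -2.837 0.344 -3.655
vertex -2.378 -0.156 -3.09
vertex -2.019 0.082 -3.861
endloop
endfacet
facet normal 0.233 0.936 -0.264
outer loop
vertex -2.837 0.344 -3.655
vertex -2.019 0.082 -3.861
vertex -2.656 0.068 -4.474
endloop
endfacet
facet normal -0.460 0.806 -0.373
outer loop
vertex -2.837 0.344 -3.655
vertex -2.656 0.068 -4.474
vertex -3.407 -0.178 -4.08
endloop
endfacet
facet normal -0.148 -0.039 0.988
outer loop
vertex -2.378 -0.156 -3.09
vertex -3.235 -0.316 -3.225
vertex -2.664 -0.988 -3.166
endloop
endfacet
facet normal -0.980 -0.057 0.188
outer loop
vertex -3.235 -0.316 -3.225
vertex -3.407 -0.178 -4.08
vertex -3.301 -1.002 -3.779
endloop
endfacet
facet normal -0.513 0.251 -0.821
outer loop
vertex -3.407 -0.178 -4.08
vertex -2.656 0.068 -4.474
vertex -2.942 -0.764 -4.55
endloop
endfacet
facet normal 0.610 0.462 -0.644
outer loop
vertex -2.656 0.068 -4.474
vertex -2.019 0.082 -3.861
vertex -2.085 -0.604 -4.415
endloop
endfacet
facet normal 0.834 0.281 0.475
outer loop
vertex -2.019 0.082 -3.861
vertex -2.378 -0.156 -3.09
vertex -1.913 -0.742 -3.56
endloop
endfacet
facet normal -0.233 -0.936 0.264
outer loop
vertex -2.483 -1.264 -3.985
vertex -2.664 -0.988 -3.166
vertex -3.301 -1.002 -3.779
endloop
endfacet
facet normal -0.372 -0.824 -0.427
outer loop
vertex -2.483 -1.264 -3.985
vertex -3.301 -1.002 -3.779
vertex -2.942 -0.764 -4.55
endloop
endfacet
facet normal 0.234 -0.626 -0.744
outer loop
vertex -2.483 -1.264 -3.985
vertex -2.942 -0.764 -4.55
vertex -2.085 -0.604 -4.415
endloop
endfacet
facet normal 0.749 -0.614 -0.250
outer loop
vertex -2.483 -1.264 -3.985
vertex -2.085 -0.604 -4.415
vertex -1.913 -0.742 -3.56
endloop
endfacet
facet normal 0.460 -0.806 0.373
outer loop
vertex -2.483 -1.264 -3.985
vertex -1.913 -0.742 -3.56
vertex -2.664 -0.988 -3.166
endloop
endfacet
facet normal -0.610 -0.462 0.644
outer loop
vertex -3.301 -1.002 -3.779
vertex -2.664 -0.988 -3.166
vertex -3.235 -0.316 -3.225
endloop
endfacet
facet normal -0.834 -0.281 -0.475
outer loop
vertex -2.942 -0.764 -4.55
vertex -3.301 -1.002 -3.779
vertex -3.407 -0.178 -4.08
endloop
endfacet
facet normal 0.148 0.039 -0.988
outer loop
vertex -2.085 -0.604 -4.415
vertex -2.942 -0.764 -4.55
vertex -2.656 0.068 -4.474
endloop
endfacet
facet normal 0.980 0.057 -0.188
outer loop
vertex -1.913 -0.742 -3.56
vertex -2.085 -0.604 -4.415
vertex -2.019 0.082 -3.861
endloop
endfacet
facet normal 0.513 -0.251 0.821
outer loop
vertex -2.664 -0.988 -3.166
vertex -1.913 -0.742 -3.56
vertex -2.378 -0.156 -3.09
endloop
endfacet

endsolid


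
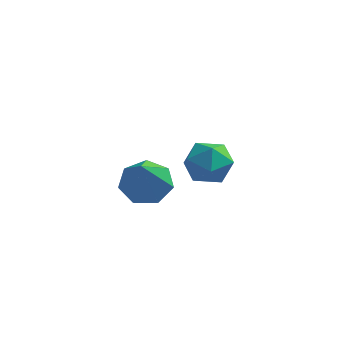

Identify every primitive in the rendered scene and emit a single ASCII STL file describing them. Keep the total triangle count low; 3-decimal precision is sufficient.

solid 
facet normal -0.138 0.623 -0.770
outer loop
vertex 2.442 1.031 -1.031
vertex 1.639 0.962 -0.943
vertex 2.141 1.497 -0.6
endloop
endfacet
facet normal 0.891 0.196 0.410
outer loop
vertex 2.442 1.031 -1.031
vertex 2.141 1.497 -0.6
vertex 1.941 -0.402 0.743
endloop
endfacet
facet normal -0.138 0.623 -0.770
outer loop
vertex 2.141 1.497 -0.6
vertex 1.639 0.962 -0.943
vertex 1.463 1.561 -0.427
endloop
endfacet
facet normal 0.256 0.540 0.802
outer loop
vertex 2.141 1.497 -0.6
vertex 1.463 1.561 -0.427
vertex 1.941 -0.402 0.743
endloop
endfacet
facet normal -0.137 0.623 -0.770
outer loop
vertex 1.463 1.561 -0.427
vertex 1.639 0.962 -0.943
vertex 0.917 1.174 -0.643
endloop
endfacet
facet normal -0.540 0.330 0.774
outer loop
vertex 1.463 1.561 -0.427
vertex 0.917 1.174 -0.643
vertex 1.941 -0.402 0.743
endloop
endfacet
facet normal -0.137 0.624 -0.770
outer loop
vertex 0.917 1.174 -0.643
vertex 1.639 0.962 -0.943
vertex 0.915 0.628 -1.085
endloop
endfacet
facet normal -0.896 -0.277 0.347
outer loop
vertex 0.917 1.174 -0.643
vertex 0.915 0.628 -1.085
vertex 1.941 -0.402 0.743
endloop
endfacet
facet normal -0.136 0.623 -0.770
outer loop
vertex 0.915 0.628 -1.085
vertex 1.639 0.962 -0.943
vertex 1.459 0.333 -1.42
endloop
endfacet
facet normal -0.544 -0.824 -0.159
outer loop
vertex 0.915 0.628 -1.085
vertex 1.459 0.333 -1.42
vertex 1.941 -0.402 0.743
endloop
endfacet
facet normal -0.138 0.623 -0.770
outer loop
vertex 1.459 0.333 -1.42
vertex 1.639 0.962 -0.943
vertex 2.138 0.513 -1.396
endloop
endfacet
facet normal 0.251 -0.898 -0.361
outer loop
vertex 1.459 0.333 -1.42
vertex 2.138 0.513 -1.396
vertex 1.941 -0.402 0.743
endloop
endfacet
facet normal -0.138 0.623 -0.770
outer loop
vertex 2.138 0.513 -1.396
vertex 1.639 0.962 -0.943
vertex 2.442 1.031 -1.031
endloop
endfacet
facet normal 0.889 -0.445 -0.109
outer loop
vertex 2.138 0.513 -1.396
vertex 2.442 1.031 -1.031
vertex 1.941 -0.402 0.743
endloop
endfacet
facet normal -0.926 -0.065 0.371
outer loop
vertex 1.919 3.735 -1.909
vertex 2.194 3.167 -1.322
vertex 2.206 4.01 -1.144
endloop
endfacet
facet normal -0.808 0.581 0.094
outer loop
vertex 1.919 3.735 -1.909
vertex 2.206 4.01 -1.144
vertex 2.425 4.431 -1.864
endloop
endfacet
facet normal -0.632 0.498 -0.594
outer loop
vertex 1.919 3.735 -1.909
vertex 2.425 4.431 -1.864
vertex 2.55 3.848 -2.486
endloop
endfacet
facet normal -0.642 -0.199 -0.741
outer loop
vertex 1.919 3.735 -1.909
vertex 2.55 3.848 -2.486
vertex 2.407 3.067 -2.152
endloop
endfacet
facet normal -0.823 -0.549 -0.145
outer loop
vertex 1.919 3.735 -1.909
vertex 2.407 3.067 -2.152
vertex 2.194 3.167 -1.322
endloop
endfacet
facet normal -0.249 0.867 0.431
outer loop
vertex 2.425 4.431 -1.864
vertex 2.206 4.01 -1.144
vertex 3.013 4.293 -1.248
endloop
endfacet
facet normal -0.440 -0.180 0.880
outer loop
vertex 2.206 4.01 -1.144
vertex 2.194 3.167 -1.322
vertex 2.87 3.512 -0.914
endloop
endfacet
facet normal -0.273 -0.961 0.046
outer loop
vertex 2.194 3.167 -1.322
vertex 2.407 3.067 -2.152
vertex 2.995 2.929 -1.536
endloop
endfacet
facet normal 0.021 -0.396 -0.918
outer loop
vertex 2.407 3.067 -2.152
vertex 2.55 3.848 -2.486
vertex 3.214 3.35 -2.256
endloop
endfacet
facet normal 0.036 0.733 -0.680
outer loop
vertex 2.55 3.848 -2.486
vertex 2.425 4.431 -1.864
vertex 3.226 4.193 -2.078
endloop
endfacet
facet normal 0.642 0.199 0.741
outer loop
vertex 3.501 3.625 -1.491
vertex 3.013 4.293 -1.248
vertex 2.87 3.512 -0.914
endloop
endfacet
facet normal 0.632 -0.498 0.594
outer loop
vertex 3.501 3.625 -1.491
vertex 2.87 3.512 -0.914
vertex 2.995 2.929 -1.536
endloop
endfacet
facet normal 0.808 -0.581 -0.094
outer loop
vertex 3.501 3.625 -1.491
vertex 2.995 2.929 -1.536
vertex 3.214 3.35 -2.256
endloop
endfacet
facet normal 0.926 0.065 -0.371
outer loop
vertex 3.501 3.625 -1.491
vertex 3.214 3.35 -2.256
vertex 3.226 4.193 -2.078
endloop
endfacet
facet normal 0.823 0.549 0.145
outer loop
vertex 3.501 3.625 -1.491
vertex 3.226 4.193 -2.078
vertex 3.013 4.293 -1.248
endloop
endfacet
facet normal -0.021 0.396 0.918
outer loop
vertex 2.87 3.512 -0.914
vertex 3.013 4.293 -1.248
vertex 2.206 4.01 -1.144
endloop
endfacet
facet normal -0.036 -0.733 0.680
outer loop
vertex 2.995 2.929 -1.536
vertex 2.87 3.512 -0.914
vertex 2.194 3.167 -1.322
endloop
endfacet
facet normal 0.249 -0.867 -0.431
outer loop
vertex 3.214 3.35 -2.256
vertex 2.995 2.929 -1.536
vertex 2.407 3.067 -2.152
endloop
endfacet
facet normal 0.440 0.180 -0.880
outer loop
vertex 3.226 4.193 -2.078
vertex 3.214 3.35 -2.256
vertex 2.55 3.848 -2.486
endloop
endfacet
facet normal 0.273 0.961 -0.046
outer loop
vertex 3.013 4.293 -1.248
vertex 3.226 4.193 -2.078
vertex 2.425 4.431 -1.864
endloop
endfacet

endsolid


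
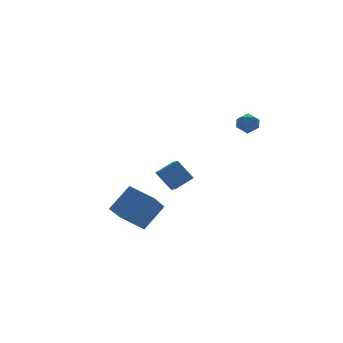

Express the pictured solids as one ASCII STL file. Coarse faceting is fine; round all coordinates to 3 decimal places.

solid 
facet normal -0.704 -0.105 -0.702
outer loop
vertex -4.595 -0.728 -2.624
vertex -5.34 0.841 -2.113
vertex -3.46 0.229 -3.905
endloop
endfacet
facet normal 0.412 -0.866 -0.282
outer loop
vertex -2.06 0.439 -2.507
vertex -4.595 -0.728 -2.624
vertex -3.46 0.229 -3.905
endloop
endfacet
facet normal -0.704 -0.106 -0.702
outer loop
vertex -3.46 0.229 -3.905
vertex -5.34 0.841 -2.113
vertex -4.206 1.797 -3.394
endloop
endfacet
facet normal 0.579 0.488 -0.653
outer loop
vertex -4.206 1.797 -3.394
vertex -2.06 0.439 -2.507
vertex -3.46 0.229 -3.905
endloop
endfacet
facet normal -0.579 -0.488 0.653
outer loop
vertex -4.595 -0.728 -2.624
vertex -3.94 1.051 -0.715
vertex -5.34 0.841 -2.113
endloop
endfacet
facet normal 0.412 -0.866 -0.282
outer loop
vertex -3.194 -0.517 -1.226
vertex -4.595 -0.728 -2.624
vertex -2.06 0.439 -2.507
endloop
endfacet
facet normal -0.579 -0.488 0.653
outer loop
vertex -3.194 -0.517 -1.226
vertex -3.94 1.051 -0.715
vertex -4.595 -0.728 -2.624
endloop
endfacet
facet normal -0.412 0.867 0.282
outer loop
vertex -5.34 0.841 -2.113
vertex -3.94 1.051 -0.715
vertex -4.206 1.797 -3.394
endloop
endfacet
facet normal 0.579 0.488 -0.654
outer loop
vertex -2.805 2.008 -1.996
vertex -2.06 0.439 -2.507
vertex -4.206 1.797 -3.394
endloop
endfacet
facet normal -0.412 0.866 0.282
outer loop
vertex -4.206 1.797 -3.394
vertex -3.94 1.051 -0.715
vertex -2.805 2.008 -1.996
endloop
endfacet
facet normal 0.704 0.106 0.702
outer loop
vertex -2.805 2.008 -1.996
vertex -3.194 -0.517 -1.226
vertex -2.06 0.439 -2.507
endloop
endfacet
facet normal 0.704 0.106 0.703
outer loop
vertex -3.94 1.051 -0.715
vertex -3.194 -0.517 -1.226
vertex -2.805 2.008 -1.996
endloop
endfacet
facet normal -0.897 -0.321 0.303
outer loop
vertex 2.748 0.672 2.711
vertex 3.081 -0.001 2.984
vertex 3.015 0.635 3.463
endloop
endfacet
facet normal -0.861 0.390 0.325
outer loop
vertex 2.748 0.672 2.711
vertex 3.015 0.635 3.463
vertex 3.146 1.29 3.024
endloop
endfacet
facet normal -0.708 0.624 -0.332
outer loop
vertex 2.748 0.672 2.711
vertex 3.146 1.29 3.024
vertex 3.294 1.059 2.274
endloop
endfacet
facet normal -0.648 0.056 -0.760
outer loop
vertex 2.748 0.672 2.711
vertex 3.294 1.059 2.274
vertex 3.254 0.261 2.249
endloop
endfacet
facet normal -0.765 -0.528 -0.368
outer loop
vertex 2.748 0.672 2.711
vertex 3.254 0.261 2.249
vertex 3.081 -0.001 2.984
endloop
endfacet
facet normal -0.322 0.571 0.755
outer loop
vertex 3.146 1.29 3.024
vertex 3.015 0.635 3.463
vertex 3.726 0.999 3.491
endloop
endfacet
facet normal -0.379 -0.581 0.720
outer loop
vertex 3.015 0.635 3.463
vertex 3.081 -0.001 2.984
vertex 3.686 0.201 3.466
endloop
endfacet
facet normal -0.165 -0.916 -0.365
outer loop
vertex 3.081 -0.001 2.984
vertex 3.254 0.261 2.249
vertex 3.834 -0.03 2.716
endloop
endfacet
facet normal 0.024 0.030 -0.999
outer loop
vertex 3.254 0.261 2.249
vertex 3.294 1.059 2.274
vertex 3.965 0.625 2.277
endloop
endfacet
facet normal -0.073 0.949 -0.307
outer loop
vertex 3.294 1.059 2.274
vertex 3.146 1.29 3.024
vertex 3.899 1.261 2.756
endloop
endfacet
facet normal 0.648 -0.056 0.760
outer loop
vertex 4.232 0.588 3.029
vertex 3.726 0.999 3.491
vertex 3.686 0.201 3.466
endloop
endfacet
facet normal 0.708 -0.624 0.332
outer loop
vertex 4.232 0.588 3.029
vertex 3.686 0.201 3.466
vertex 3.834 -0.03 2.716
endloop
endfacet
facet normal 0.861 -0.390 -0.325
outer loop
vertex 4.232 0.588 3.029
vertex 3.834 -0.03 2.716
vertex 3.965 0.625 2.277
endloop
endfacet
facet normal 0.897 0.321 -0.303
outer loop
vertex 4.232 0.588 3.029
vertex 3.965 0.625 2.277
vertex 3.899 1.261 2.756
endloop
endfacet
facet normal 0.765 0.528 0.368
outer loop
vertex 4.232 0.588 3.029
vertex 3.899 1.261 2.756
vertex 3.726 0.999 3.491
endloop
endfacet
facet normal -0.024 -0.030 0.999
outer loop
vertex 3.686 0.201 3.466
vertex 3.726 0.999 3.491
vertex 3.015 0.635 3.463
endloop
endfacet
facet normal 0.073 -0.949 0.307
outer loop
vertex 3.834 -0.03 2.716
vertex 3.686 0.201 3.466
vertex 3.081 -0.001 2.984
endloop
endfacet
facet normal 0.322 -0.571 -0.755
outer loop
vertex 3.965 0.625 2.277
vertex 3.834 -0.03 2.716
vertex 3.254 0.261 2.249
endloop
endfacet
facet normal 0.379 0.581 -0.720
outer loop
vertex 3.899 1.261 2.756
vertex 3.965 0.625 2.277
vertex 3.294 1.059 2.274
endloop
endfacet
facet normal 0.165 0.916 0.365
outer loop
vertex 3.726 0.999 3.491
vertex 3.899 1.261 2.756
vertex 3.146 1.29 3.024
endloop
endfacet
facet normal -0.407 0.472 0.782
outer loop
vertex 0.529 3.56 -0.606
vertex 0.625 4.313 -1.01
vertex -0.713 3.417 -1.166
endloop
endfacet
facet normal -0.111 -0.876 0.470
outer loop
vertex -0.065 2.667 -2.41
vertex 0.529 3.56 -0.606
vertex -0.713 3.417 -1.166
endloop
endfacet
facet normal -0.407 0.472 0.782
outer loop
vertex -0.713 3.417 -1.166
vertex 0.625 4.313 -1.01
vertex -0.617 4.17 -1.571
endloop
endfacet
facet normal -0.906 -0.105 -0.409
outer loop
vertex -0.617 4.17 -1.571
vertex -0.065 2.667 -2.41
vertex -0.713 3.417 -1.166
endloop
endfacet
facet normal 0.906 0.104 0.409
outer loop
vertex 0.529 3.56 -0.606
vertex 1.273 3.563 -2.254
vertex 0.625 4.313 -1.01
endloop
endfacet
facet normal -0.112 -0.876 0.470
outer loop
vertex 1.177 2.81 -1.849
vertex 0.529 3.56 -0.606
vertex -0.065 2.667 -2.41
endloop
endfacet
facet normal 0.906 0.105 0.409
outer loop
vertex 1.177 2.81 -1.849
vertex 1.273 3.563 -2.254
vertex 0.529 3.56 -0.606
endloop
endfacet
facet normal 0.111 0.876 -0.470
outer loop
vertex 0.625 4.313 -1.01
vertex 1.273 3.563 -2.254
vertex -0.617 4.17 -1.571
endloop
endfacet
facet normal -0.906 -0.104 -0.410
outer loop
vertex 0.031 3.42 -2.814
vertex -0.065 2.667 -2.41
vertex -0.617 4.17 -1.571
endloop
endfacet
facet normal 0.111 0.875 -0.470
outer loop
vertex -0.617 4.17 -1.571
vertex 1.273 3.563 -2.254
vertex 0.031 3.42 -2.814
endloop
endfacet
facet normal 0.408 -0.472 -0.782
outer loop
vertex 0.031 3.42 -2.814
vertex 1.177 2.81 -1.849
vertex -0.065 2.667 -2.41
endloop
endfacet
facet normal 0.407 -0.472 -0.782
outer loop
vertex 1.273 3.563 -2.254
vertex 1.177 2.81 -1.849
vertex 0.031 3.42 -2.814
endloop
endfacet

endsolid


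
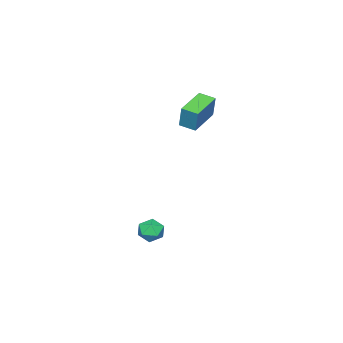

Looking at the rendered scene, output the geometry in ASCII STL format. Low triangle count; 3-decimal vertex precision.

solid 
facet normal 0.161 0.832 0.531
outer loop
vertex 2.734 3.152 -3.783
vertex 2.042 3.041 -3.399
vertex 2.716 2.725 -3.108
endloop
endfacet
facet normal 0.778 0.522 0.351
outer loop
vertex 2.734 3.152 -3.783
vertex 2.716 2.725 -3.108
vertex 3.16 2.478 -3.725
endloop
endfacet
facet normal 0.802 0.476 -0.362
outer loop
vertex 2.734 3.152 -3.783
vertex 3.16 2.478 -3.725
vertex 2.76 2.641 -4.397
endloop
endfacet
facet normal 0.201 0.757 -0.622
outer loop
vertex 2.734 3.152 -3.783
vertex 2.76 2.641 -4.397
vertex 2.07 2.989 -4.196
endloop
endfacet
facet normal -0.196 0.978 -0.071
outer loop
vertex 2.734 3.152 -3.783
vertex 2.07 2.989 -4.196
vertex 2.042 3.041 -3.399
endloop
endfacet
facet normal 0.776 -0.142 0.615
outer loop
vertex 3.16 2.478 -3.725
vertex 2.716 2.725 -3.108
vertex 2.73 1.951 -3.304
endloop
endfacet
facet normal -0.221 0.362 0.906
outer loop
vertex 2.716 2.725 -3.108
vertex 2.042 3.041 -3.399
vertex 2.04 2.299 -3.103
endloop
endfacet
facet normal -0.799 0.598 -0.067
outer loop
vertex 2.042 3.041 -3.399
vertex 2.07 2.989 -4.196
vertex 1.64 2.462 -3.775
endloop
endfacet
facet normal -0.158 0.240 -0.958
outer loop
vertex 2.07 2.989 -4.196
vertex 2.76 2.641 -4.397
vertex 2.084 2.215 -4.392
endloop
endfacet
facet normal 0.815 -0.217 -0.538
outer loop
vertex 2.76 2.641 -4.397
vertex 3.16 2.478 -3.725
vertex 2.758 1.899 -4.101
endloop
endfacet
facet normal -0.201 -0.757 0.622
outer loop
vertex 2.066 1.788 -3.717
vertex 2.73 1.951 -3.304
vertex 2.04 2.299 -3.103
endloop
endfacet
facet normal -0.802 -0.476 0.362
outer loop
vertex 2.066 1.788 -3.717
vertex 2.04 2.299 -3.103
vertex 1.64 2.462 -3.775
endloop
endfacet
facet normal -0.778 -0.522 -0.351
outer loop
vertex 2.066 1.788 -3.717
vertex 1.64 2.462 -3.775
vertex 2.084 2.215 -4.392
endloop
endfacet
facet normal -0.161 -0.832 -0.531
outer loop
vertex 2.066 1.788 -3.717
vertex 2.084 2.215 -4.392
vertex 2.758 1.899 -4.101
endloop
endfacet
facet normal 0.196 -0.978 0.071
outer loop
vertex 2.066 1.788 -3.717
vertex 2.758 1.899 -4.101
vertex 2.73 1.951 -3.304
endloop
endfacet
facet normal 0.158 -0.240 0.958
outer loop
vertex 2.04 2.299 -3.103
vertex 2.73 1.951 -3.304
vertex 2.716 2.725 -3.108
endloop
endfacet
facet normal -0.815 0.217 0.538
outer loop
vertex 1.64 2.462 -3.775
vertex 2.04 2.299 -3.103
vertex 2.042 3.041 -3.399
endloop
endfacet
facet normal -0.776 0.142 -0.615
outer loop
vertex 2.084 2.215 -4.392
vertex 1.64 2.462 -3.775
vertex 2.07 2.989 -4.196
endloop
endfacet
facet normal 0.221 -0.362 -0.906
outer loop
vertex 2.758 1.899 -4.101
vertex 2.084 2.215 -4.392
vertex 2.76 2.641 -4.397
endloop
endfacet
facet normal 0.799 -0.598 0.067
outer loop
vertex 2.73 1.951 -3.304
vertex 2.758 1.899 -4.101
vertex 3.16 2.478 -3.725
endloop
endfacet
facet normal -0.967 -0.123 0.223
outer loop
vertex -2.518 1.888 4.278
vertex -2.684 2.822 4.075
vertex -2.792 1.539 2.898
endloop
endfacet
facet normal 0.171 -0.963 0.210
outer loop
vertex -0.916 1.778 2.465
vertex -2.518 1.888 4.278
vertex -2.792 1.539 2.898
endloop
endfacet
facet normal -0.967 -0.123 0.223
outer loop
vertex -2.792 1.539 2.898
vertex -2.684 2.822 4.075
vertex -2.958 2.472 2.694
endloop
endfacet
facet normal -0.189 -0.242 -0.952
outer loop
vertex -2.958 2.472 2.694
vertex -0.916 1.778 2.465
vertex -2.792 1.539 2.898
endloop
endfacet
facet normal 0.189 0.241 0.952
outer loop
vertex -2.518 1.888 4.278
vertex -0.808 3.061 3.642
vertex -2.684 2.822 4.075
endloop
endfacet
facet normal 0.171 -0.963 0.210
outer loop
vertex -0.642 2.128 3.846
vertex -2.518 1.888 4.278
vertex -0.916 1.778 2.465
endloop
endfacet
facet normal 0.188 0.242 0.952
outer loop
vertex -0.642 2.128 3.846
vertex -0.808 3.061 3.642
vertex -2.518 1.888 4.278
endloop
endfacet
facet normal -0.171 0.963 -0.210
outer loop
vertex -2.684 2.822 4.075
vertex -0.808 3.061 3.642
vertex -2.958 2.472 2.694
endloop
endfacet
facet normal -0.189 -0.240 -0.952
outer loop
vertex -1.082 2.712 2.262
vertex -0.916 1.778 2.465
vertex -2.958 2.472 2.694
endloop
endfacet
facet normal -0.171 0.963 -0.209
outer loop
vertex -2.958 2.472 2.694
vertex -0.808 3.061 3.642
vertex -1.082 2.712 2.262
endloop
endfacet
facet normal 0.967 0.123 -0.223
outer loop
vertex -1.082 2.712 2.262
vertex -0.642 2.128 3.846
vertex -0.916 1.778 2.465
endloop
endfacet
facet normal 0.967 0.123 -0.223
outer loop
vertex -0.808 3.061 3.642
vertex -0.642 2.128 3.846
vertex -1.082 2.712 2.262
endloop
endfacet

endsolid
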